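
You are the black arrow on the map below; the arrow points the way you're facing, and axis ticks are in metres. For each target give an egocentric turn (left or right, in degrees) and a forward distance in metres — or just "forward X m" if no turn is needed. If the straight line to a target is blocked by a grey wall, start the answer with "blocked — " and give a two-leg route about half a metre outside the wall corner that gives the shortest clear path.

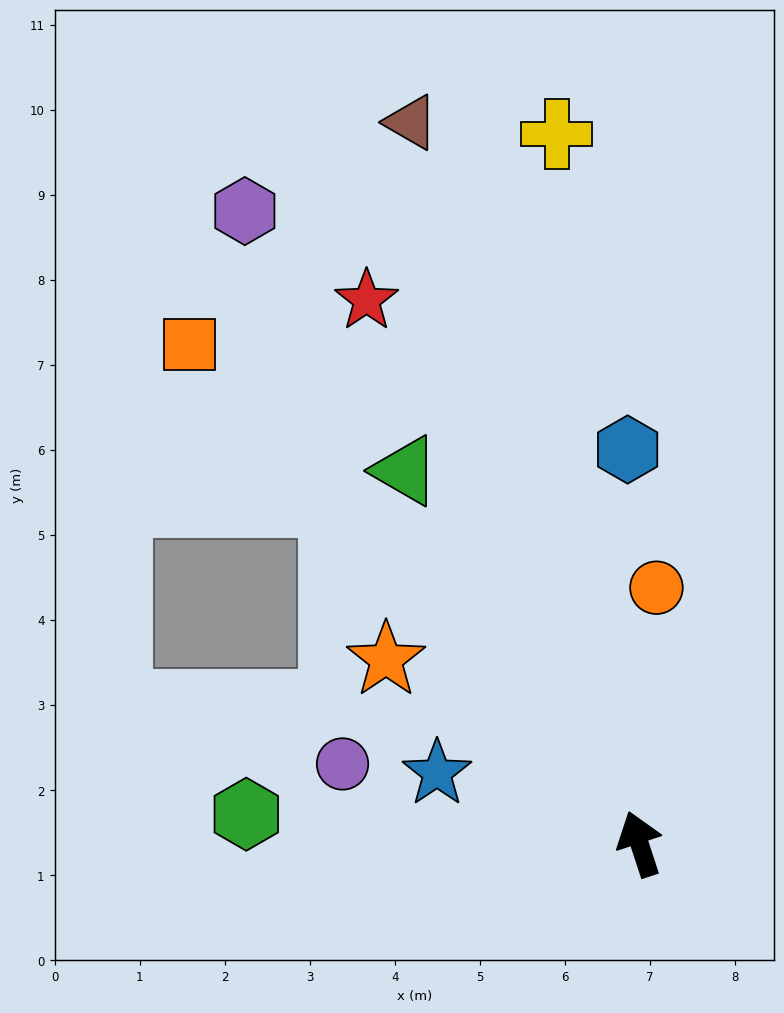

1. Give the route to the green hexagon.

turn left 68°, forward 4.6 m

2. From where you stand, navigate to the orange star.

turn left 36°, forward 3.7 m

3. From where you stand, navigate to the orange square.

turn left 24°, forward 7.9 m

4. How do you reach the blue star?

turn left 53°, forward 2.5 m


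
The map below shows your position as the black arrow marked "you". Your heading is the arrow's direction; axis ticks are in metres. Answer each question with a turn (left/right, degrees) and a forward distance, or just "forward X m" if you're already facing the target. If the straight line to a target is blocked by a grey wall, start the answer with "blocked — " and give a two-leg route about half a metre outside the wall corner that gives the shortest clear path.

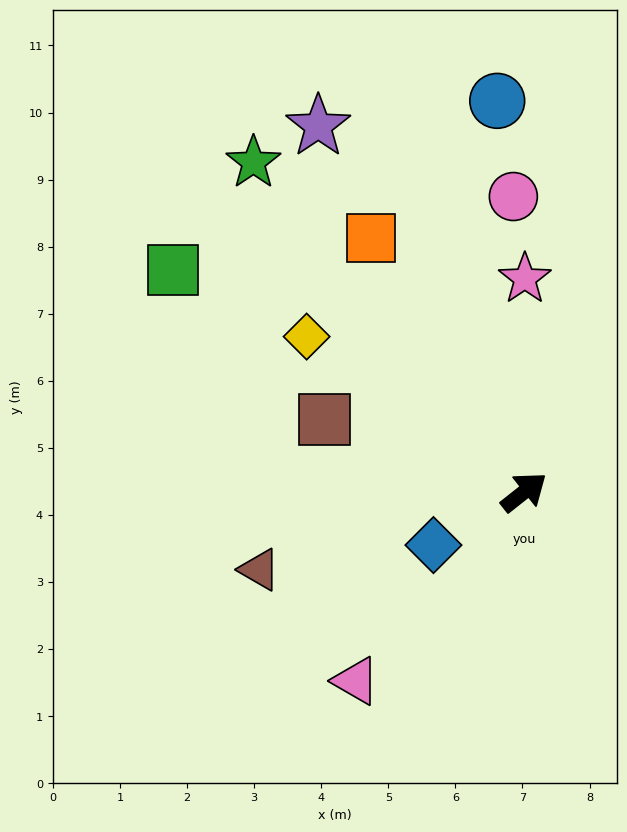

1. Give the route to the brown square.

turn left 122°, forward 3.2 m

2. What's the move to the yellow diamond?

turn left 106°, forward 4.0 m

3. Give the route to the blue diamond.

turn left 172°, forward 1.6 m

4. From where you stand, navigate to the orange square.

turn left 83°, forward 4.4 m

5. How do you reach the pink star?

turn left 51°, forward 3.2 m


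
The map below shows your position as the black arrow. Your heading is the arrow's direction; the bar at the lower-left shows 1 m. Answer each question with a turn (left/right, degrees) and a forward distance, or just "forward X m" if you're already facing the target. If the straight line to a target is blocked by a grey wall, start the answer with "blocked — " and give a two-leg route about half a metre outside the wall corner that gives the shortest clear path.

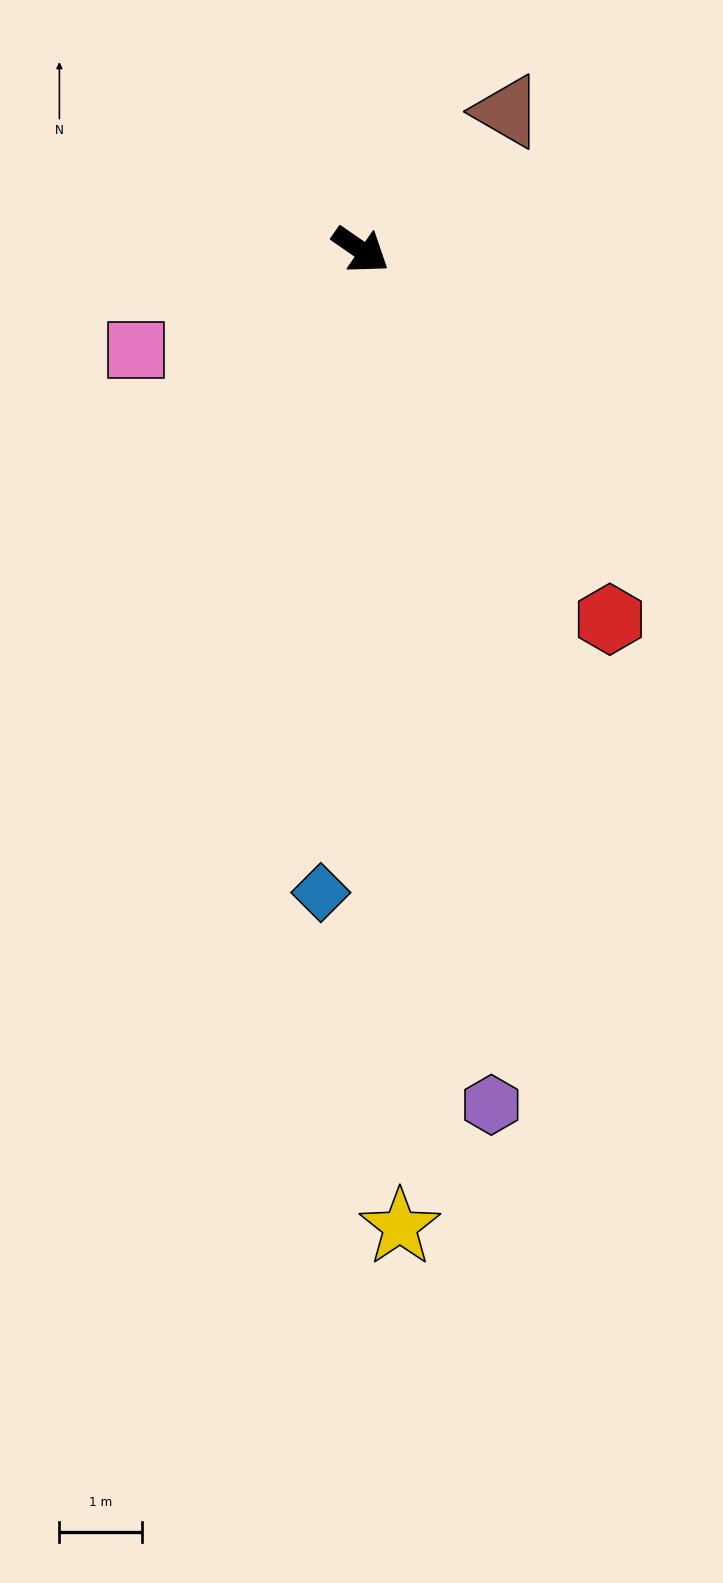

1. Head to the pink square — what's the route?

turn right 121°, forward 3.0 m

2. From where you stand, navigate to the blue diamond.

turn right 59°, forward 7.8 m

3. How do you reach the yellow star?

turn right 53°, forward 11.8 m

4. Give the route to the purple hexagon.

turn right 47°, forward 10.4 m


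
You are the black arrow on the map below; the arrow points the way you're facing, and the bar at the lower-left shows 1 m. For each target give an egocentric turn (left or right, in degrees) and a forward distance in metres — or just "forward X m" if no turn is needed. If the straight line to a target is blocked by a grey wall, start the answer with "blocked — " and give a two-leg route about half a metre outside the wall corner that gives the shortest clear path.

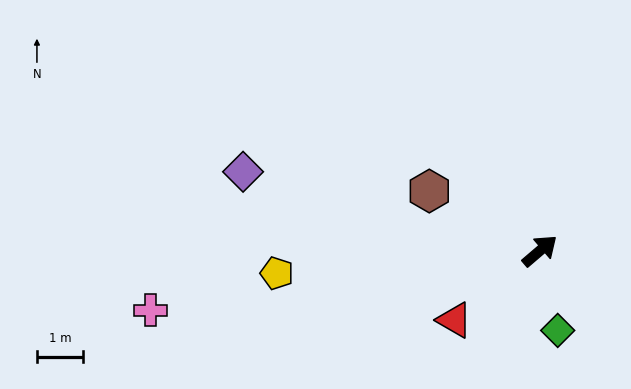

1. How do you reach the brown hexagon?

turn left 111°, forward 2.7 m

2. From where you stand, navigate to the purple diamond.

turn left 125°, forward 6.7 m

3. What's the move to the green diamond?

turn right 118°, forward 1.8 m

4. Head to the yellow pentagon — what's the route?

turn left 144°, forward 5.7 m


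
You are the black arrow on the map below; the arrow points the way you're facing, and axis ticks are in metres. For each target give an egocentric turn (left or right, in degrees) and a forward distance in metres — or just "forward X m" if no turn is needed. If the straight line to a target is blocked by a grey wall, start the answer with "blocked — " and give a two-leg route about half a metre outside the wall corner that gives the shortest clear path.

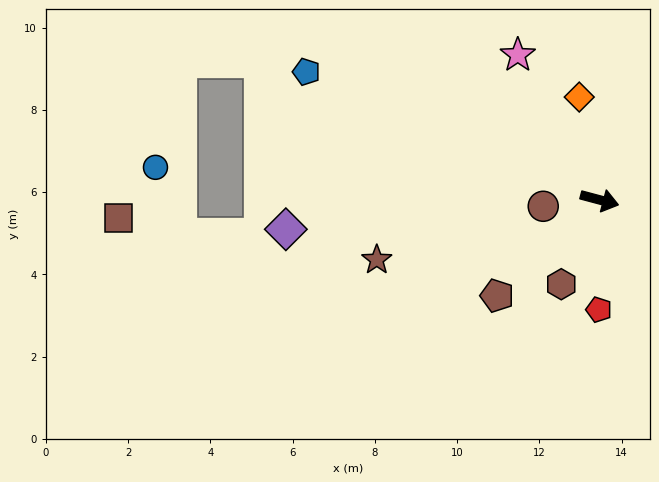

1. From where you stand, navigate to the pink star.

turn left 134°, forward 4.0 m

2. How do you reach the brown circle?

turn right 159°, forward 1.4 m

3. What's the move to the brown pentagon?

turn right 122°, forward 3.4 m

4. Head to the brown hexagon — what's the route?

turn right 100°, forward 2.3 m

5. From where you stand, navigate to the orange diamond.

turn left 116°, forward 2.5 m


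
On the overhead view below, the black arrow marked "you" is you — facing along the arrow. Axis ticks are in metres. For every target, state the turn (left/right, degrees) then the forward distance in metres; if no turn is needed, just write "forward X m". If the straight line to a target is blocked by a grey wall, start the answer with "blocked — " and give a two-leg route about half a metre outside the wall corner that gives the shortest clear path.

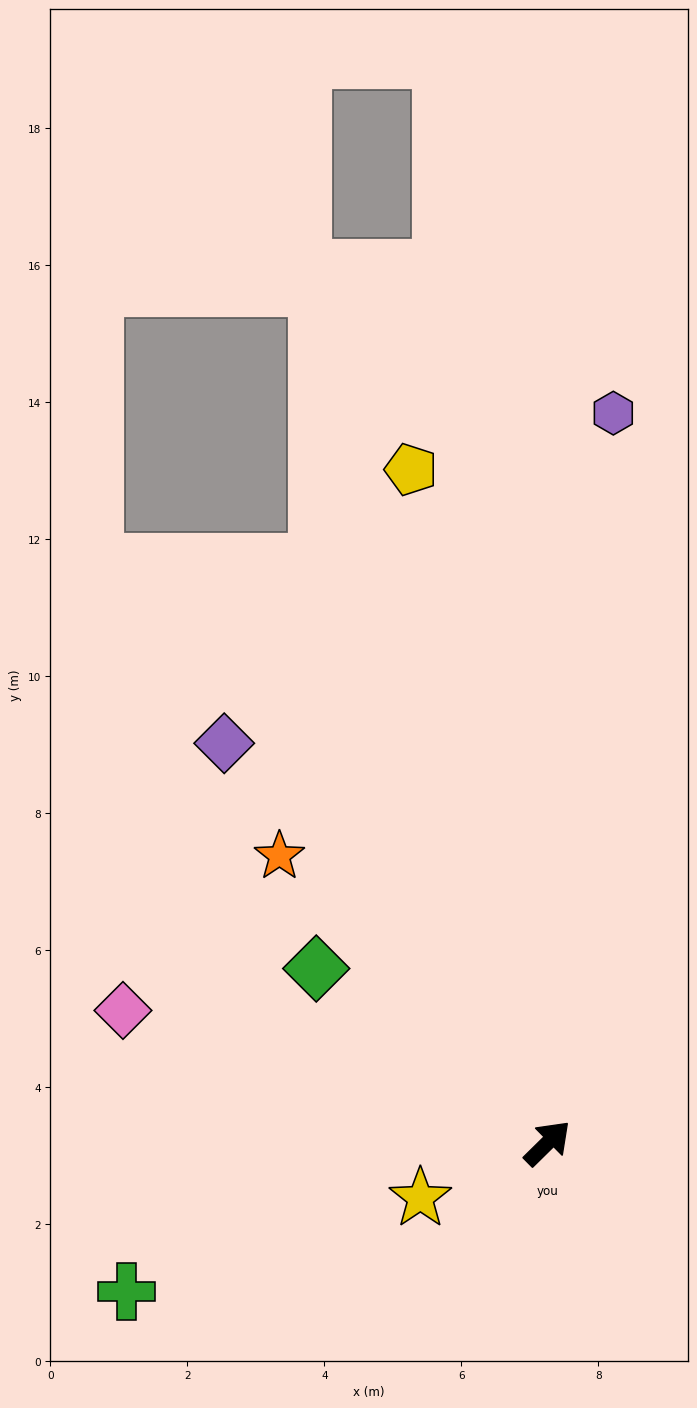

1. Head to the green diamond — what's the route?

turn left 98°, forward 4.2 m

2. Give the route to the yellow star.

turn left 159°, forward 2.0 m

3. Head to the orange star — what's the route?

turn left 88°, forward 5.7 m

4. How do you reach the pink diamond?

turn left 118°, forward 6.5 m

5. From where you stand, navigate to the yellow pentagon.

turn left 57°, forward 10.0 m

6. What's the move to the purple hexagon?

turn left 40°, forward 10.7 m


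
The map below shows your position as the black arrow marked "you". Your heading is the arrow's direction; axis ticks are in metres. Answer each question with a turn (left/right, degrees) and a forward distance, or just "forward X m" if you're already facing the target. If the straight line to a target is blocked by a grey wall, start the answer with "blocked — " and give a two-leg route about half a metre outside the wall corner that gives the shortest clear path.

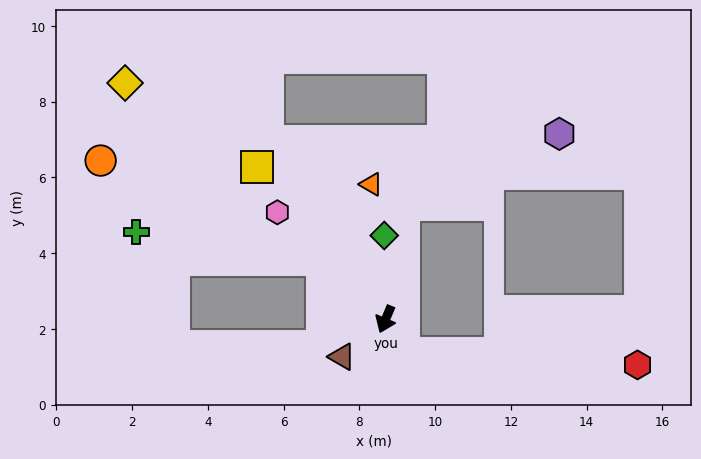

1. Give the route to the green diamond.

turn right 156°, forward 2.2 m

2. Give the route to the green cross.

blocked — turn right 110°, forward 2.3 m, then turn left 34°, forward 5.0 m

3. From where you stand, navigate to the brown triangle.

turn right 27°, forward 1.5 m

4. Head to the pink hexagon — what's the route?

turn right 112°, forward 4.0 m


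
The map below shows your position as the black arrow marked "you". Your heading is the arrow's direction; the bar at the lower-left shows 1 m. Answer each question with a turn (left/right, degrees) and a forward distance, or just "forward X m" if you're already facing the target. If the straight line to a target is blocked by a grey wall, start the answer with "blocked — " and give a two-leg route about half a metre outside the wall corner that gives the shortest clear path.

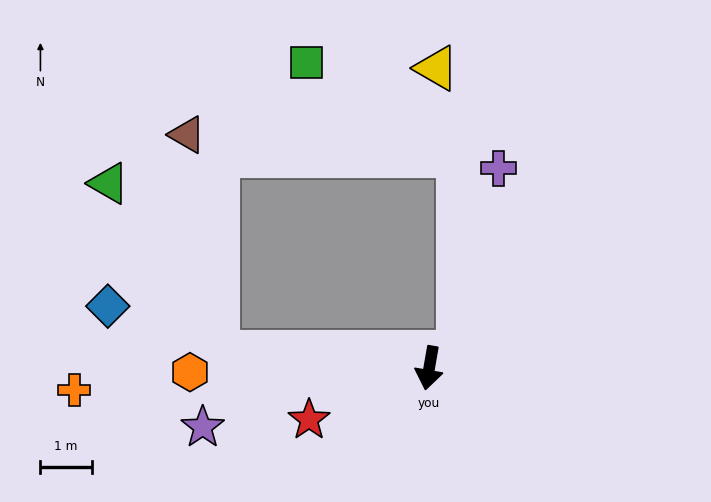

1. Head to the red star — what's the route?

turn right 57°, forward 2.6 m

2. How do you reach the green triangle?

blocked — turn right 85°, forward 4.1 m, then turn right 52°, forward 3.9 m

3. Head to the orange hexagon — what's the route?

turn right 79°, forward 4.7 m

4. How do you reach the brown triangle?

blocked — turn right 85°, forward 4.1 m, then turn right 77°, forward 4.3 m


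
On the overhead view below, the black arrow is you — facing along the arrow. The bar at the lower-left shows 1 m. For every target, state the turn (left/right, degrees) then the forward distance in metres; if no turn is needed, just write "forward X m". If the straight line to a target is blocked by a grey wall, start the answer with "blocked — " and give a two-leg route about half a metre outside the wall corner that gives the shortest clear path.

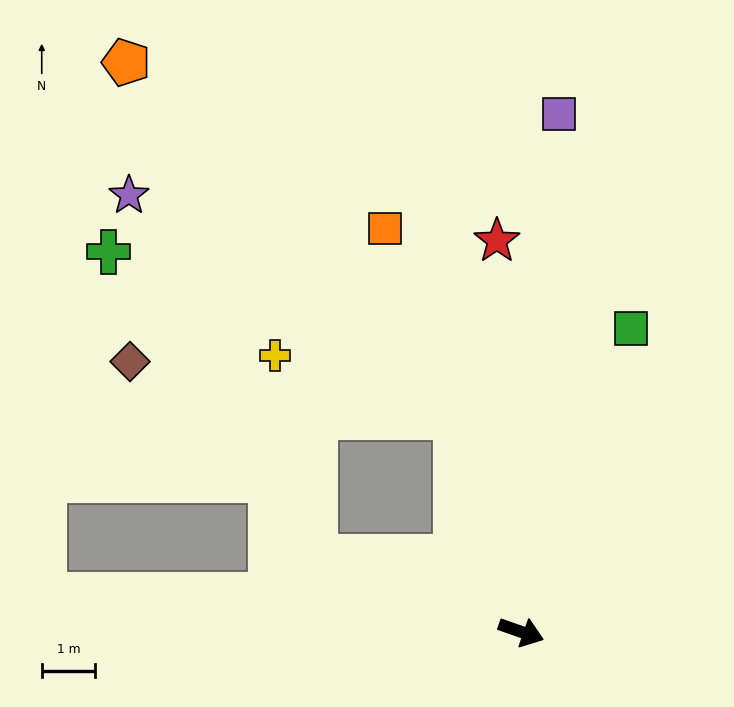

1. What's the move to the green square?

turn left 89°, forward 6.1 m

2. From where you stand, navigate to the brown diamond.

blocked — turn left 126°, forward 4.2 m, then turn left 64°, forward 6.2 m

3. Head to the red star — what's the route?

turn left 113°, forward 7.4 m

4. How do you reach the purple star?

blocked — turn left 126°, forward 4.2 m, then turn left 39°, forward 7.4 m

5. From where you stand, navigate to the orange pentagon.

blocked — turn left 126°, forward 4.2 m, then turn left 26°, forward 9.1 m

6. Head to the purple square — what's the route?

turn left 105°, forward 9.8 m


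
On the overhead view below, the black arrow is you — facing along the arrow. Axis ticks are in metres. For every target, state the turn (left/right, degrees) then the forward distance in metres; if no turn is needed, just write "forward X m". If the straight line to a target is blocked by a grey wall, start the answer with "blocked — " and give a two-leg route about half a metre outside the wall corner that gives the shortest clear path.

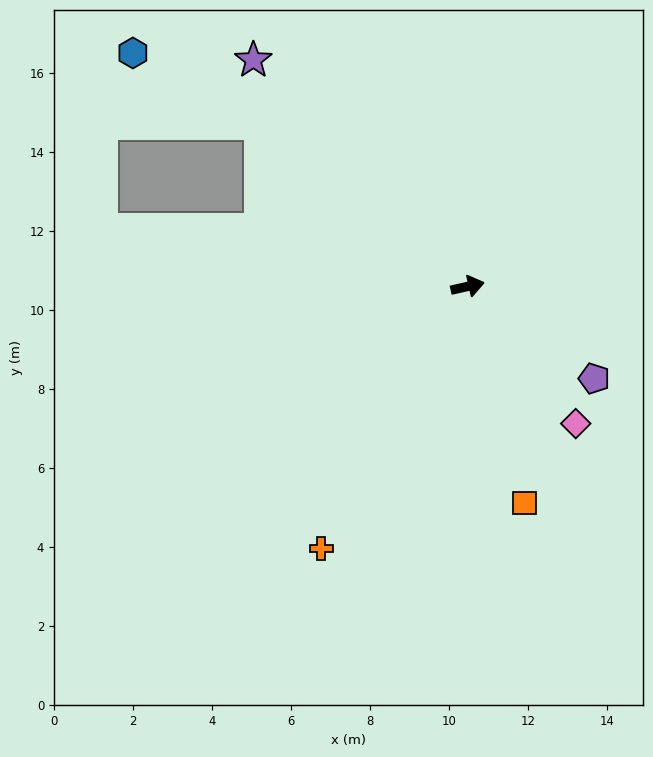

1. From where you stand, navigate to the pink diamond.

turn right 65°, forward 4.4 m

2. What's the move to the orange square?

turn right 88°, forward 5.7 m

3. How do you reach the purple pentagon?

turn right 49°, forward 4.0 m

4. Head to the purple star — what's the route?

turn left 121°, forward 7.9 m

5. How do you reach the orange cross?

turn right 132°, forward 7.6 m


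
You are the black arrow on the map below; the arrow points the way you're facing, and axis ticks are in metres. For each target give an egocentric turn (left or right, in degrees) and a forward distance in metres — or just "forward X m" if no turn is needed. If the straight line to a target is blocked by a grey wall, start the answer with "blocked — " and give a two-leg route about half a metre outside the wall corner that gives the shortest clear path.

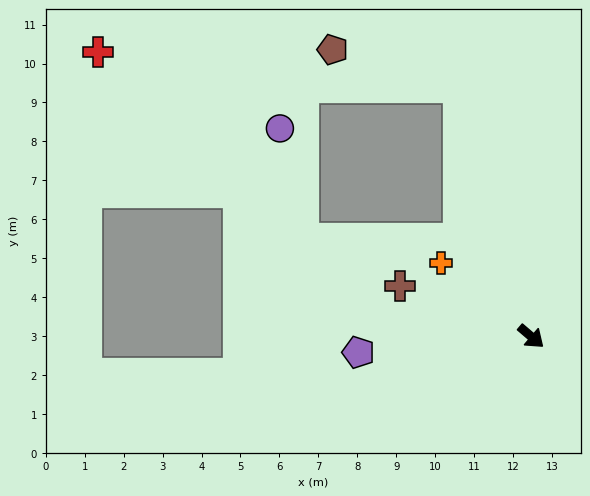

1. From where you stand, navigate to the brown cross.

turn right 161°, forward 3.6 m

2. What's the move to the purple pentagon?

turn right 134°, forward 4.5 m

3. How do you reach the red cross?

blocked — turn left 147°, forward 6.7 m, then turn left 68°, forward 9.3 m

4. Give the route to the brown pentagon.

blocked — turn left 147°, forward 6.7 m, then turn left 57°, forward 3.4 m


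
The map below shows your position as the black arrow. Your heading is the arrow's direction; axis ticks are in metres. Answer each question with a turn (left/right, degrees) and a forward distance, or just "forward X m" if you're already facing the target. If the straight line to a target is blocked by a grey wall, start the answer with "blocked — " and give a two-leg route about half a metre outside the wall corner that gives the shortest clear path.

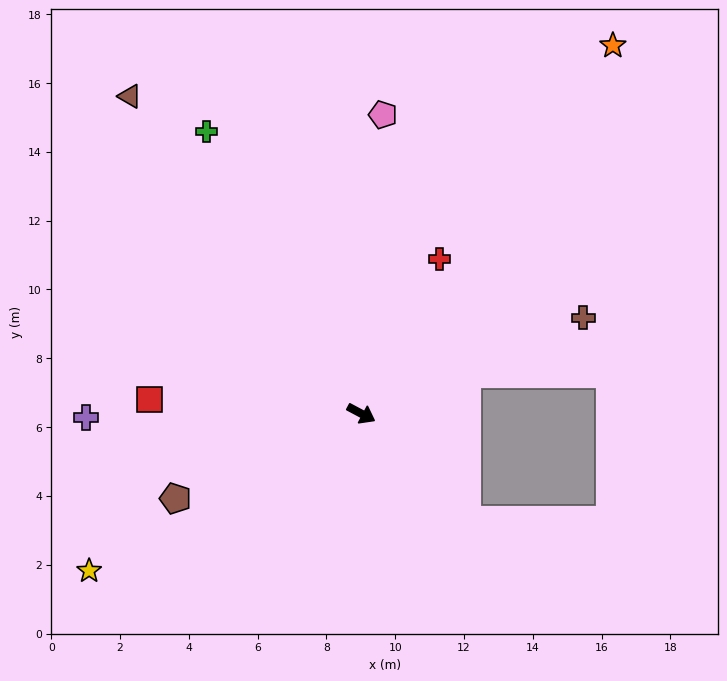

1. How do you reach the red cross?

turn left 91°, forward 5.0 m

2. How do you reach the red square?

turn right 156°, forward 6.2 m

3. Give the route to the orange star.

turn left 84°, forward 13.0 m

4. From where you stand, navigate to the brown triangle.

turn left 154°, forward 11.4 m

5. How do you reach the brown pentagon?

turn right 127°, forward 5.9 m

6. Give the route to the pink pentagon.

turn left 114°, forward 8.7 m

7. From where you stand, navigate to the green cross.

turn left 147°, forward 9.4 m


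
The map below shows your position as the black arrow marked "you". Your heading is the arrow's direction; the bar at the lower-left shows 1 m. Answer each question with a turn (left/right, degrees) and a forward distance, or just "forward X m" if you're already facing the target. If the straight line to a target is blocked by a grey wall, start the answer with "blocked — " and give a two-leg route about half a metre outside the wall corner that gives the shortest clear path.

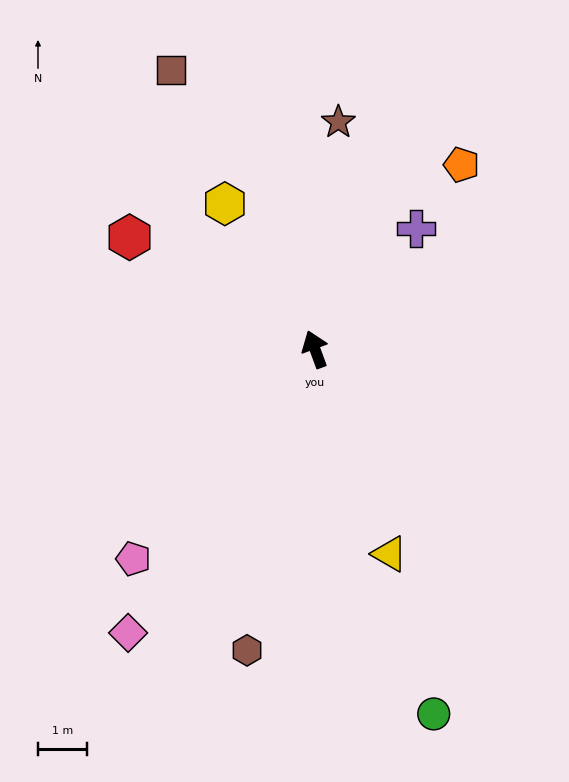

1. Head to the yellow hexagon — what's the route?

turn left 12°, forward 3.5 m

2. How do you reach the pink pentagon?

turn left 119°, forward 5.7 m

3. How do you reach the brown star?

turn right 26°, forward 4.7 m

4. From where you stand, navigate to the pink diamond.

turn left 126°, forward 7.0 m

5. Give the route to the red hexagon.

turn left 39°, forward 4.5 m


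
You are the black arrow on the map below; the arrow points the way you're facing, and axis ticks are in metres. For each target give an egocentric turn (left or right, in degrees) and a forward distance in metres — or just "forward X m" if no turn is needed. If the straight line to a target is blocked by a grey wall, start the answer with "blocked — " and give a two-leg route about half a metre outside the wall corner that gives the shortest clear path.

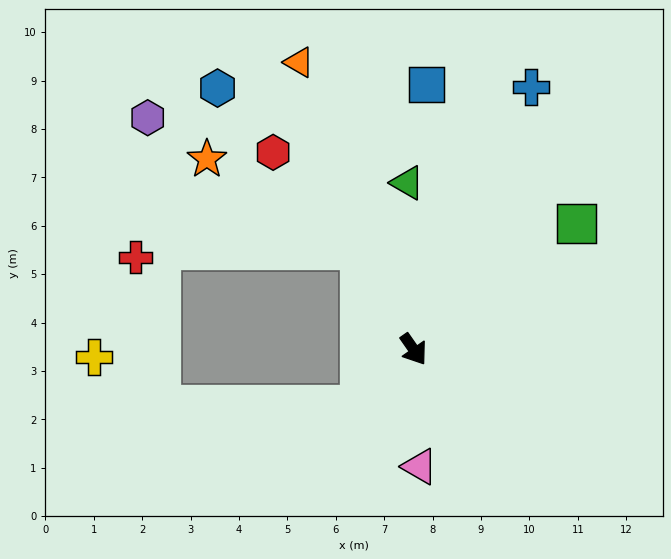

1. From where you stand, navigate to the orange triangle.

turn left 167°, forward 6.4 m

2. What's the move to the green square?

turn left 93°, forward 4.3 m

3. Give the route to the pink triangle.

turn right 32°, forward 2.4 m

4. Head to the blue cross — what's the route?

turn left 121°, forward 5.9 m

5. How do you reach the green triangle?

turn left 147°, forward 3.4 m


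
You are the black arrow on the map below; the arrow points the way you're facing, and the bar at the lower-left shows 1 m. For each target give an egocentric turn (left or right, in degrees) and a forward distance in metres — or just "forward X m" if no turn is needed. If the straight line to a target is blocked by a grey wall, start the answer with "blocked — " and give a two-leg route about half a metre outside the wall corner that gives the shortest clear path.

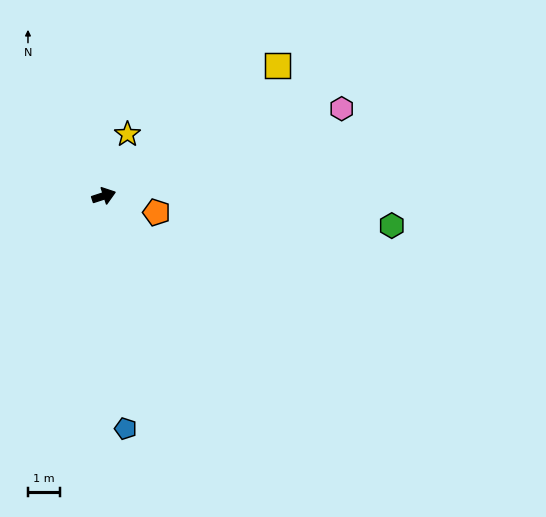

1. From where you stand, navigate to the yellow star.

turn left 51°, forward 2.1 m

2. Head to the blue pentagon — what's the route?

turn right 103°, forward 7.4 m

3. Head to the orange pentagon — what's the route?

turn right 35°, forward 1.7 m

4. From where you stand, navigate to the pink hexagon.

turn left 2°, forward 8.0 m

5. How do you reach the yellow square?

turn left 19°, forward 6.9 m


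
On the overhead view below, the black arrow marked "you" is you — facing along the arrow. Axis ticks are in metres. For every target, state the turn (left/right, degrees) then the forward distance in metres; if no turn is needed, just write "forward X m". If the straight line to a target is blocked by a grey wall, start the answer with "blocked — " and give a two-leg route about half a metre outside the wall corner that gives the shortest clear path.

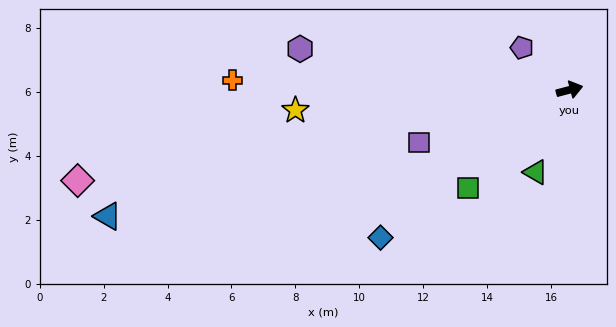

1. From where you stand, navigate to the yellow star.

turn left 169°, forward 8.6 m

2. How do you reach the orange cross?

turn left 164°, forward 10.6 m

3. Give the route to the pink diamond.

turn left 176°, forward 15.7 m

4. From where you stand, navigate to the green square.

turn right 151°, forward 4.4 m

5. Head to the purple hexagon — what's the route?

turn left 156°, forward 8.5 m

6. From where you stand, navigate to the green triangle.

turn right 127°, forward 2.8 m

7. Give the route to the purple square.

turn right 176°, forward 5.0 m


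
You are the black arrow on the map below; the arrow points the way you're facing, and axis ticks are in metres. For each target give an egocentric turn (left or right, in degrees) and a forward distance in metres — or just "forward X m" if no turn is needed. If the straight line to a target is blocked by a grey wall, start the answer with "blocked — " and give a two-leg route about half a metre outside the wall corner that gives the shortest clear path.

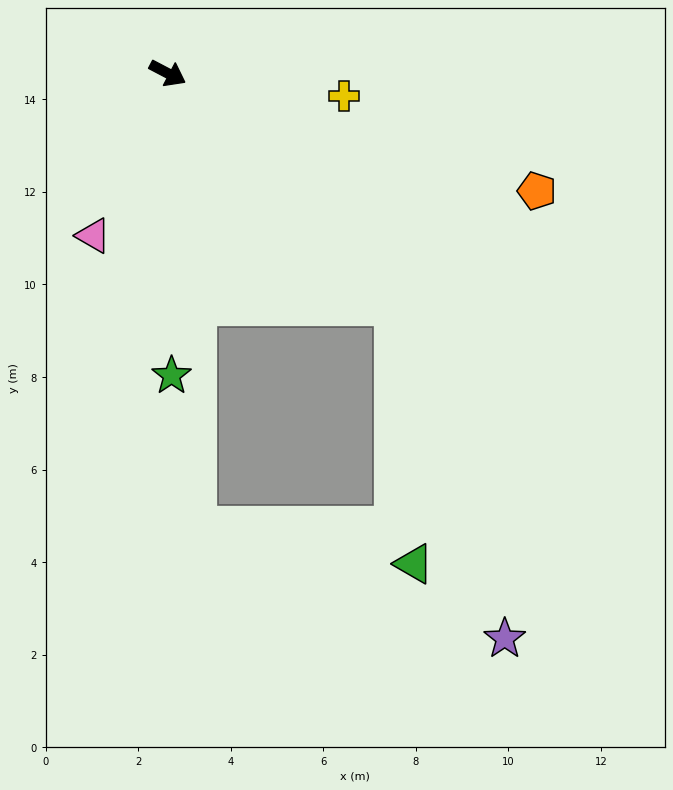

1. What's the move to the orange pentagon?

turn left 10°, forward 8.4 m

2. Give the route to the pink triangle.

turn right 87°, forward 3.9 m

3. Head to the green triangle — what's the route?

blocked — turn right 18°, forward 7.0 m, then turn right 40°, forward 5.6 m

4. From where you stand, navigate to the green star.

turn right 62°, forward 6.5 m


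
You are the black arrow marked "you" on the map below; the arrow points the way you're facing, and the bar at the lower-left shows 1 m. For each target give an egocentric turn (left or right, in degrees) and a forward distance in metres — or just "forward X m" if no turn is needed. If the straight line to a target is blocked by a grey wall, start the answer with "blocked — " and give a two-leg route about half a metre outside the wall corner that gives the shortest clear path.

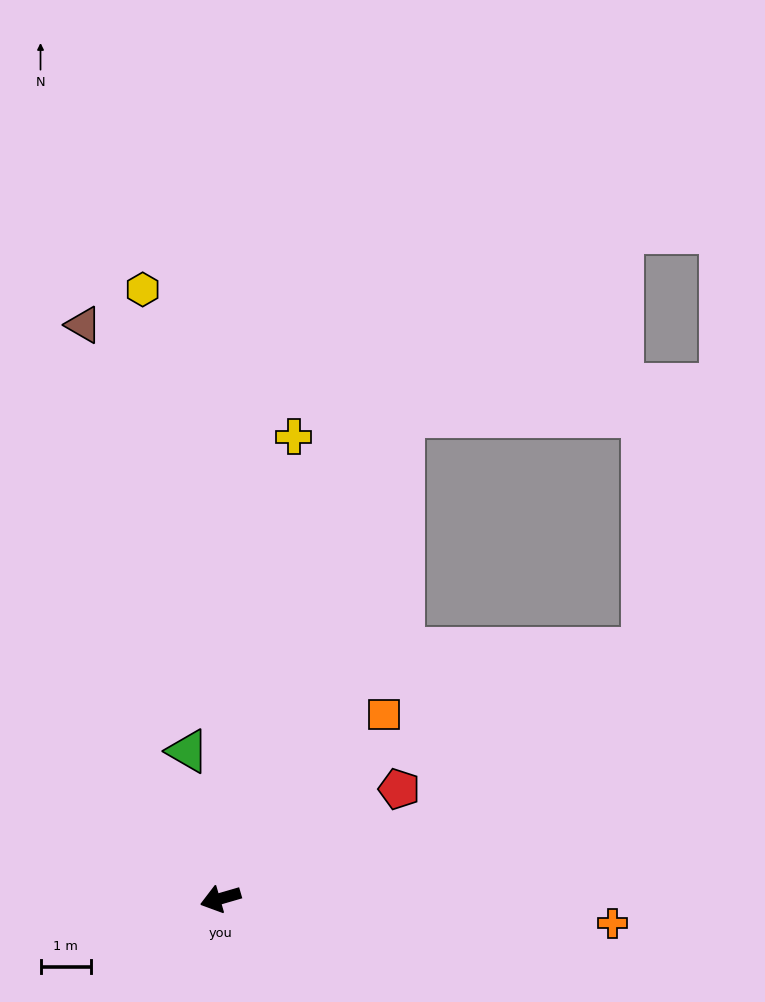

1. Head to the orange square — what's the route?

turn right 148°, forward 4.9 m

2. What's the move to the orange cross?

turn left 160°, forward 7.8 m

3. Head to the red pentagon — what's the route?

turn right 165°, forward 4.2 m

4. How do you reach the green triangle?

turn right 94°, forward 3.0 m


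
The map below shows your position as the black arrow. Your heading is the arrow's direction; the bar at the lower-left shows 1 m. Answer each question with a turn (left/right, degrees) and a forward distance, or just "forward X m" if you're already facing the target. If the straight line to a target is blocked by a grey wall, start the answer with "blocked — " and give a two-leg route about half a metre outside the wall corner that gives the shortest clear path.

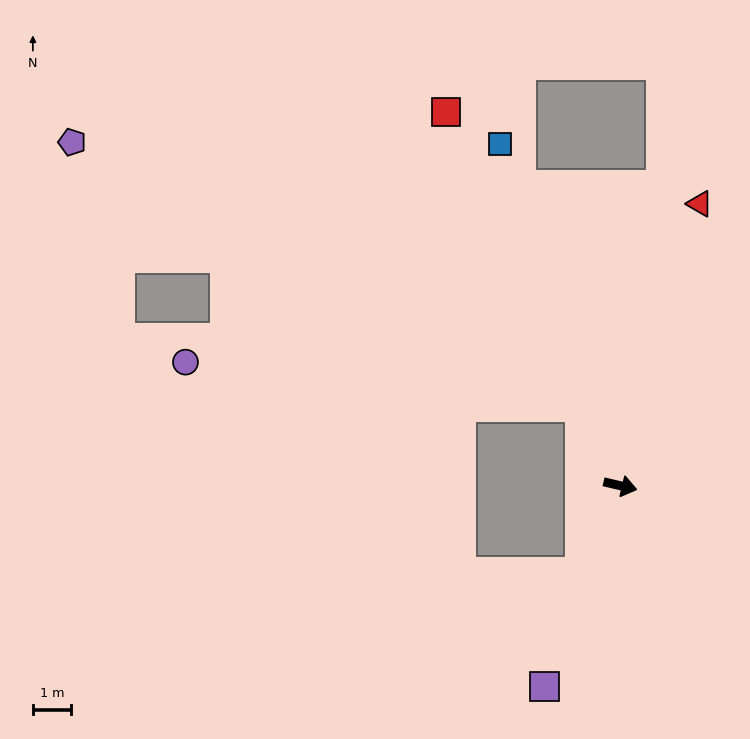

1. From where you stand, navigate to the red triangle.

turn left 87°, forward 7.8 m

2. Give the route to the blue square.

turn left 123°, forward 9.6 m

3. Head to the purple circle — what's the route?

blocked — turn left 129°, forward 2.4 m, then turn left 58°, forward 10.5 m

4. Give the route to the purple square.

turn right 97°, forward 5.7 m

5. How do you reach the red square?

turn left 128°, forward 10.9 m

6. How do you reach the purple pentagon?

blocked — turn left 129°, forward 2.4 m, then turn left 37°, forward 15.2 m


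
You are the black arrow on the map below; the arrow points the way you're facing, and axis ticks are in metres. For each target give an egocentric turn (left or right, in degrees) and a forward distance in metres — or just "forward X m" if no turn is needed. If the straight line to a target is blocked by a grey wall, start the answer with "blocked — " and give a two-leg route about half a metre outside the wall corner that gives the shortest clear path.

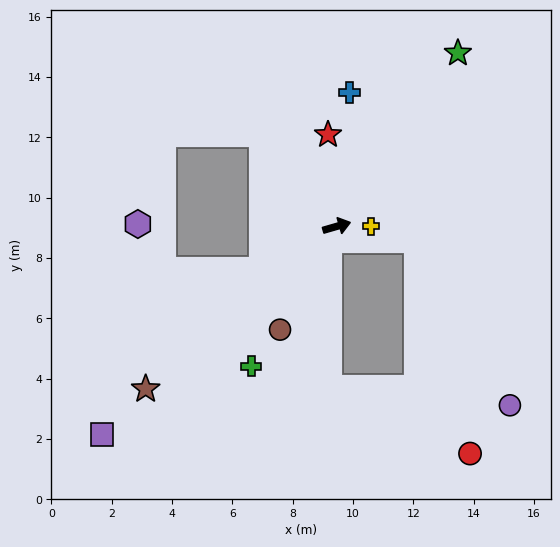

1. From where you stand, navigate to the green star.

turn left 39°, forward 7.0 m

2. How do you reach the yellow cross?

turn right 16°, forward 1.1 m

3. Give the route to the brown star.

turn right 156°, forward 8.3 m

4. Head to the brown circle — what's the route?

turn right 135°, forward 3.9 m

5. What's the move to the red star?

turn left 79°, forward 3.1 m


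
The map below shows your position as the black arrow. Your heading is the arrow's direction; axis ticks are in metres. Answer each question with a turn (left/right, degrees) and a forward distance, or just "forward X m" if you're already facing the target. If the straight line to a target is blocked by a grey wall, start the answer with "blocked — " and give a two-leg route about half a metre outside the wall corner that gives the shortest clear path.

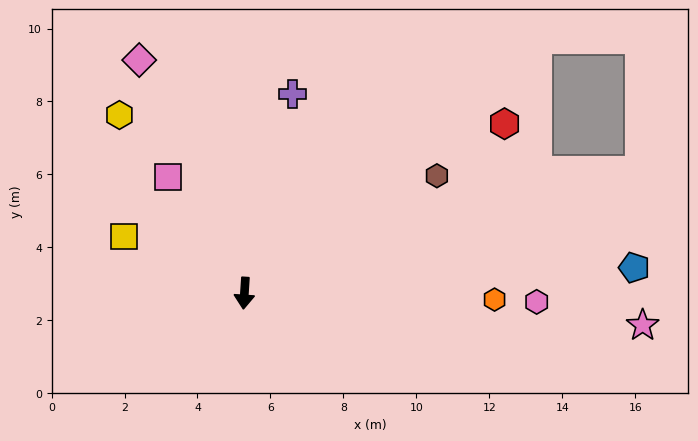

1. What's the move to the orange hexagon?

turn left 92°, forward 6.9 m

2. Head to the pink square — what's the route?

turn right 143°, forward 3.8 m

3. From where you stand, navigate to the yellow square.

turn right 111°, forward 3.7 m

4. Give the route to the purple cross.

turn left 170°, forward 5.6 m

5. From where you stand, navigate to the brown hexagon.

turn left 125°, forward 6.2 m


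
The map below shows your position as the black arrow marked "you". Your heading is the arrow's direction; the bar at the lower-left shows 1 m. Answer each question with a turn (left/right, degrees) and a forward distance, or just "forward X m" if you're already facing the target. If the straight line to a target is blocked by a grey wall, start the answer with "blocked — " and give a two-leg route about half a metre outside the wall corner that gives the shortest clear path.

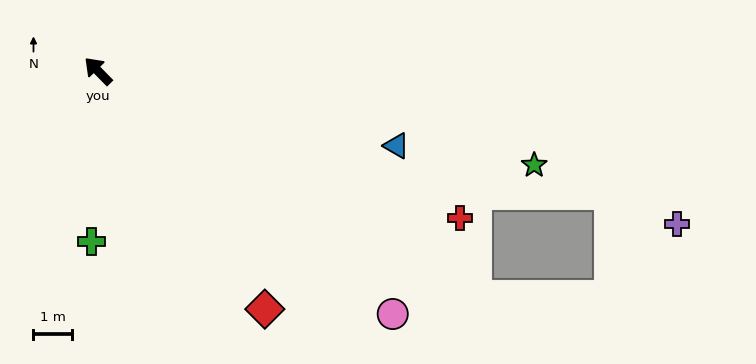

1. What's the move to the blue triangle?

turn right 149°, forward 8.1 m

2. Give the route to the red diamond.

turn left 171°, forward 7.6 m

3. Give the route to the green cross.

turn left 133°, forward 4.5 m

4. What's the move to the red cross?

turn right 157°, forward 10.3 m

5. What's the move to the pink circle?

turn right 174°, forward 10.0 m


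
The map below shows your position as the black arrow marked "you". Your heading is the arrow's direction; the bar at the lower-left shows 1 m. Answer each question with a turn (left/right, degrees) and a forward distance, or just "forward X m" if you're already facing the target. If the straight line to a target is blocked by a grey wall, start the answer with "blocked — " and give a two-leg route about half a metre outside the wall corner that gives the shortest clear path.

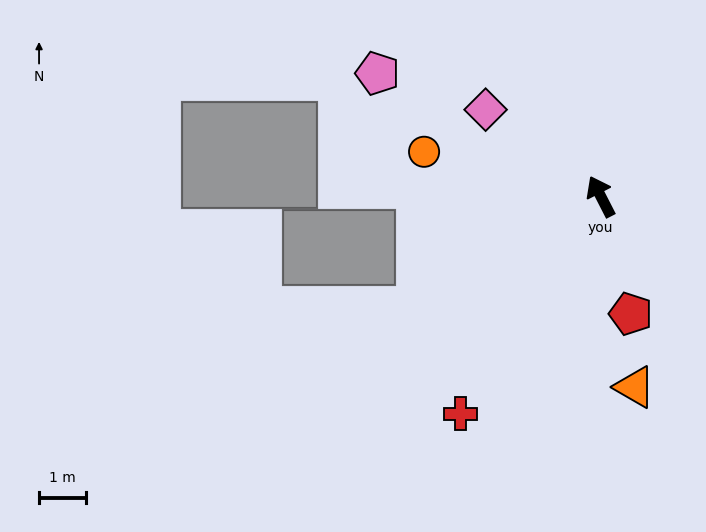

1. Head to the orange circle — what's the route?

turn left 49°, forward 3.9 m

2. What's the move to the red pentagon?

turn left 167°, forward 2.6 m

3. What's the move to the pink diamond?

turn left 26°, forward 3.1 m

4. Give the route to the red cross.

turn left 120°, forward 5.5 m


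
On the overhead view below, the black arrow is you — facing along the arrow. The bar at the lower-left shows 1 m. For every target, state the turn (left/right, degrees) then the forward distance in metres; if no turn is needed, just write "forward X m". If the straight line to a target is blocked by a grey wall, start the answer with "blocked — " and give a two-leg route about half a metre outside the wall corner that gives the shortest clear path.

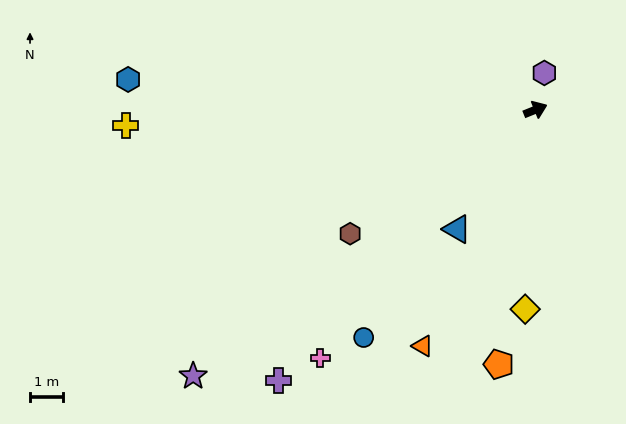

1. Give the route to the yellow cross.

turn left 160°, forward 12.5 m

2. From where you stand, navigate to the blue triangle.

turn right 145°, forward 4.4 m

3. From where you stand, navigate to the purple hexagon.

turn left 54°, forward 1.2 m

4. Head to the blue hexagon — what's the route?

turn left 154°, forward 12.5 m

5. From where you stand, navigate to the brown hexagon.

turn right 168°, forward 6.8 m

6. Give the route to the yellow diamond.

turn right 115°, forward 6.1 m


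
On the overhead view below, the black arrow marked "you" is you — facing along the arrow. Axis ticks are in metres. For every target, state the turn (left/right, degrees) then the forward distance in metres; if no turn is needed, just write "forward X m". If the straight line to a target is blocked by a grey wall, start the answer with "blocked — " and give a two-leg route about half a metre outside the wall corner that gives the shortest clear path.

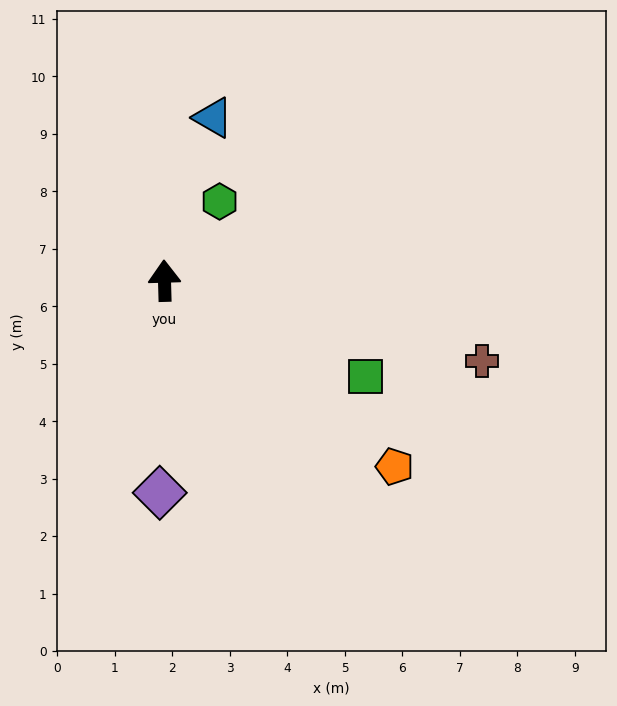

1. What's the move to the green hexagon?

turn right 36°, forward 1.7 m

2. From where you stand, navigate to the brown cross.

turn right 106°, forward 5.7 m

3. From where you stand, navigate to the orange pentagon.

turn right 131°, forward 5.1 m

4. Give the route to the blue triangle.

turn right 18°, forward 3.0 m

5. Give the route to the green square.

turn right 117°, forward 3.9 m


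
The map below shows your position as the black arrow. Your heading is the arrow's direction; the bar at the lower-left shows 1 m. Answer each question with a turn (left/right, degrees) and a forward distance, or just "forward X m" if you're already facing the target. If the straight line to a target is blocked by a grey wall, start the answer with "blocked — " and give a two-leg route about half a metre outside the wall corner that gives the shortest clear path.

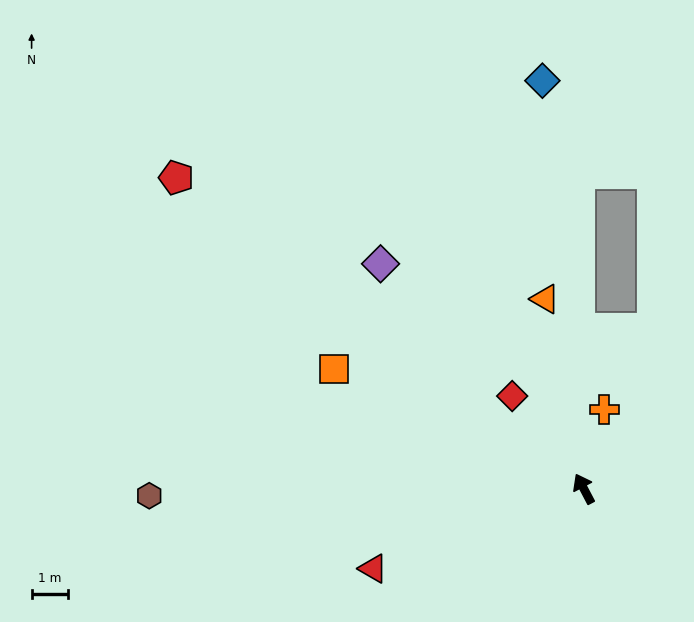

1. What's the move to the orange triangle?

turn right 16°, forward 5.3 m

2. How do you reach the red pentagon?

turn left 25°, forward 14.1 m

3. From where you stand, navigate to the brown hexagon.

turn left 63°, forward 11.9 m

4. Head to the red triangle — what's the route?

turn left 83°, forward 6.2 m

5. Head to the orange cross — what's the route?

turn right 42°, forward 2.2 m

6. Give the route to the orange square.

turn left 37°, forward 7.6 m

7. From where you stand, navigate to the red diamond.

turn left 10°, forward 3.2 m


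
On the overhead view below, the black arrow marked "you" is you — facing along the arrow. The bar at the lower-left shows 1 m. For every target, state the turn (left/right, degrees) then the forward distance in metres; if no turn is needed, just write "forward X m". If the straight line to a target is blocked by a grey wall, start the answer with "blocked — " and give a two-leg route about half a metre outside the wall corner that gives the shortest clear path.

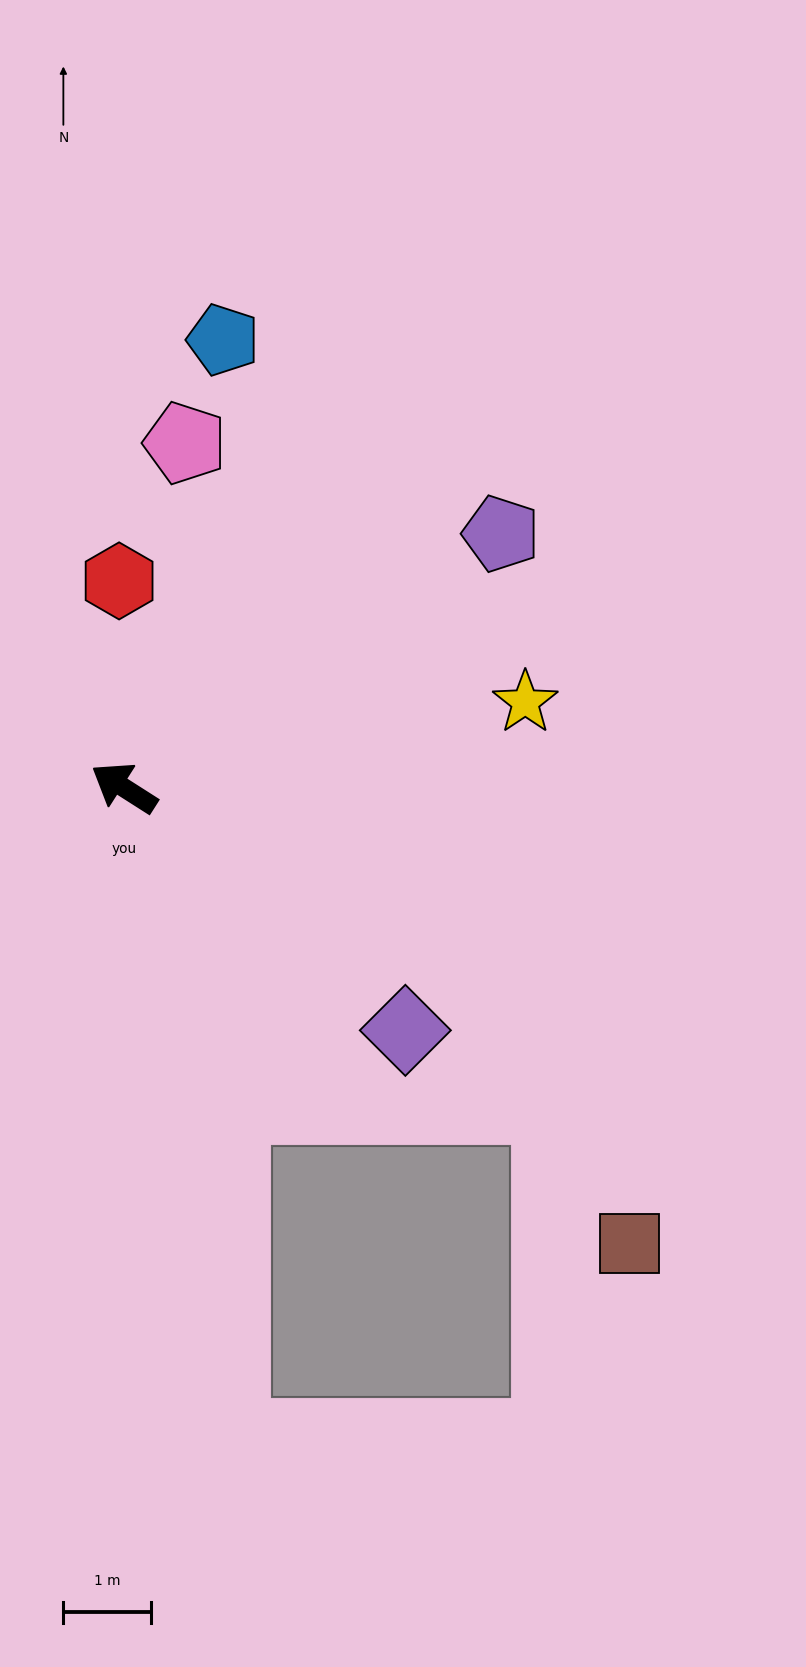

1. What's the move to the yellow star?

turn right 135°, forward 4.7 m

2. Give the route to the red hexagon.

turn right 56°, forward 2.4 m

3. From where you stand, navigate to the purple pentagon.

turn right 114°, forward 5.2 m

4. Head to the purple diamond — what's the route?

turn left 172°, forward 4.3 m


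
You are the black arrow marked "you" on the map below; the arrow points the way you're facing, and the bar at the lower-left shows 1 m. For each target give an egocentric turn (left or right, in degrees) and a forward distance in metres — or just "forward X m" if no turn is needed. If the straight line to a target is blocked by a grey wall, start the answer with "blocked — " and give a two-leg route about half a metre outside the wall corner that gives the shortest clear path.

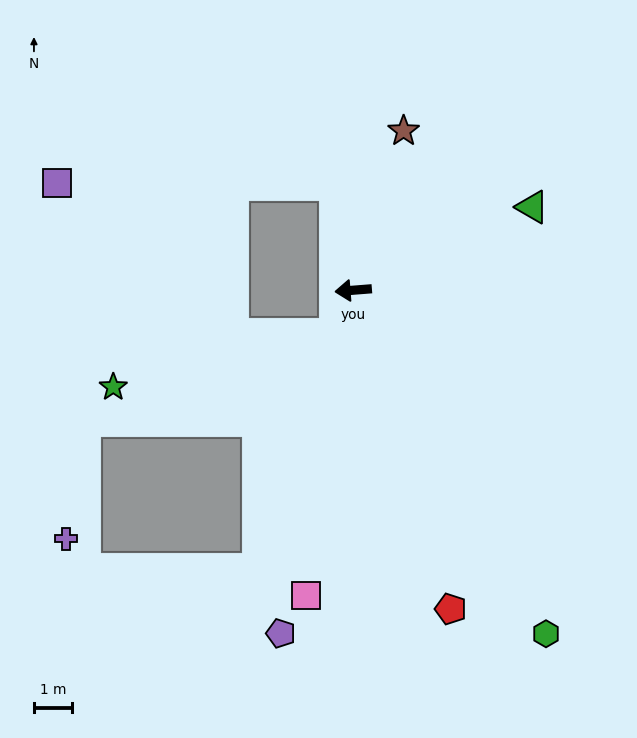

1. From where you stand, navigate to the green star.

blocked — turn left 63°, forward 1.2 m, then turn right 54°, forward 5.9 m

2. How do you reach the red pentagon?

turn left 103°, forward 8.7 m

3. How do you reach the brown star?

turn right 112°, forward 4.4 m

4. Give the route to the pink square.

turn left 77°, forward 8.1 m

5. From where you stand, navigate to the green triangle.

turn right 160°, forward 5.1 m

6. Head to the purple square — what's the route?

blocked — turn right 85°, forward 2.8 m, then turn left 80°, forward 7.3 m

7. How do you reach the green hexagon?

turn left 115°, forward 10.3 m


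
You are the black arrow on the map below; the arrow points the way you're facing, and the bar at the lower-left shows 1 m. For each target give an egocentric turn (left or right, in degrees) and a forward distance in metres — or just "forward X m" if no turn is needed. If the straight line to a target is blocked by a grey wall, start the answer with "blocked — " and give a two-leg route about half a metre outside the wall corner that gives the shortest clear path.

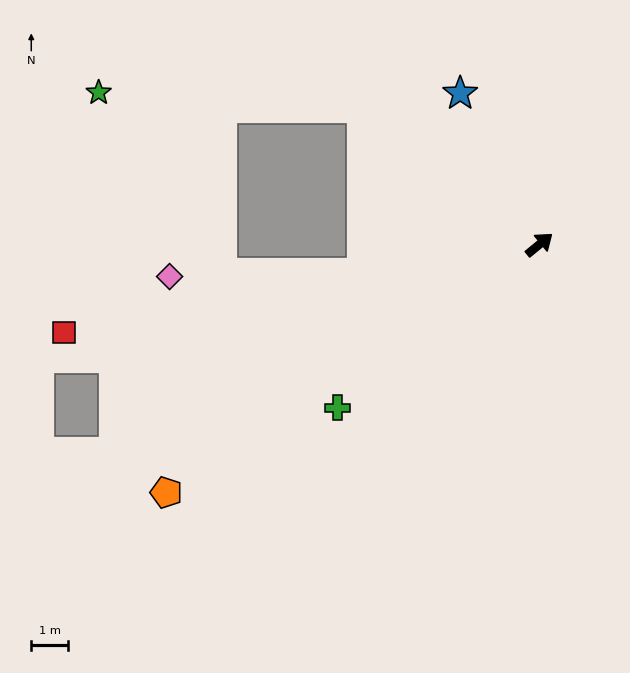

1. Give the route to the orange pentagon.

turn left 174°, forward 12.2 m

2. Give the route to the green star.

blocked — turn left 103°, forward 6.1 m, then turn left 34°, forward 7.2 m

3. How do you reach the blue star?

turn left 78°, forward 4.6 m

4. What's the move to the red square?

turn left 151°, forward 13.1 m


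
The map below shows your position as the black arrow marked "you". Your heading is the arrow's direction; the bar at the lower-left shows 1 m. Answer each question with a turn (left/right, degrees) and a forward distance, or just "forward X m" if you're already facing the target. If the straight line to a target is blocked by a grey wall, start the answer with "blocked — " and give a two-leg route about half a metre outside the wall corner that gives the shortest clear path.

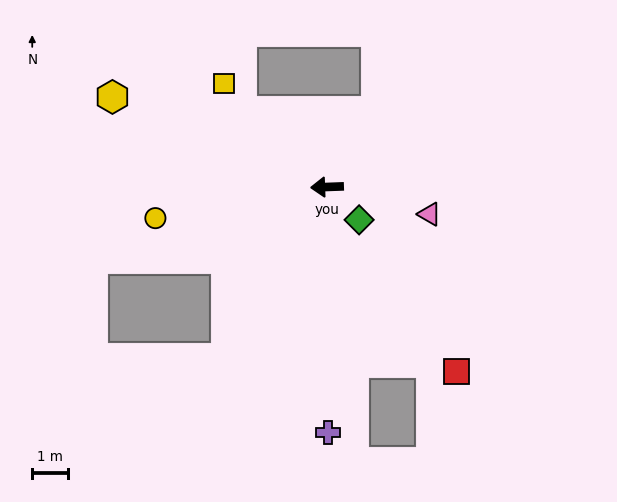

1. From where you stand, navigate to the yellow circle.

turn left 8°, forward 4.9 m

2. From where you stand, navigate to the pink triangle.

turn left 163°, forward 3.0 m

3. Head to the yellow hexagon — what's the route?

turn right 25°, forward 6.5 m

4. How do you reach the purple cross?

turn left 88°, forward 6.9 m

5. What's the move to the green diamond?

turn left 132°, forward 1.3 m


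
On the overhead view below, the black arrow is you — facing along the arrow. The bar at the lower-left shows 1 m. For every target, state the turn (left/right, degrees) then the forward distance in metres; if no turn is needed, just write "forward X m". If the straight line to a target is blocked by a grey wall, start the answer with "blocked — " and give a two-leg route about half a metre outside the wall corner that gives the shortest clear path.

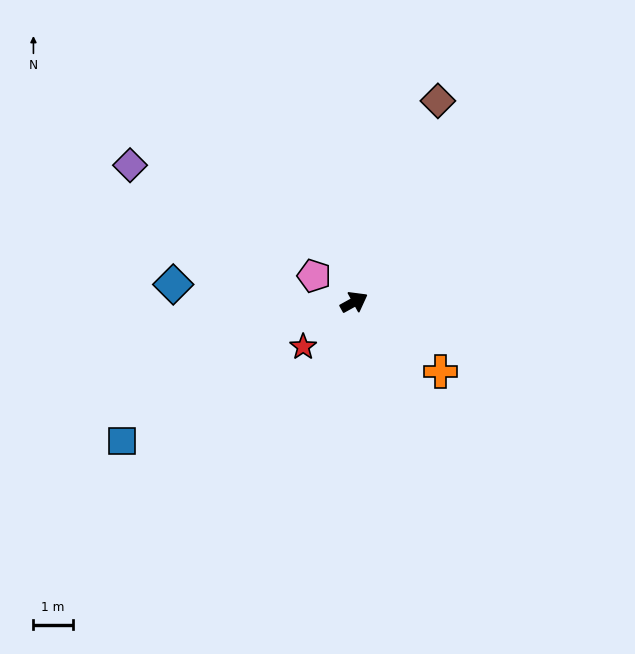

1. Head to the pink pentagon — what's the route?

turn left 118°, forward 1.2 m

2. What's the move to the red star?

turn right 168°, forward 1.7 m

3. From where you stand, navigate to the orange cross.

turn right 68°, forward 2.8 m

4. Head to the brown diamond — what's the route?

turn left 38°, forward 5.5 m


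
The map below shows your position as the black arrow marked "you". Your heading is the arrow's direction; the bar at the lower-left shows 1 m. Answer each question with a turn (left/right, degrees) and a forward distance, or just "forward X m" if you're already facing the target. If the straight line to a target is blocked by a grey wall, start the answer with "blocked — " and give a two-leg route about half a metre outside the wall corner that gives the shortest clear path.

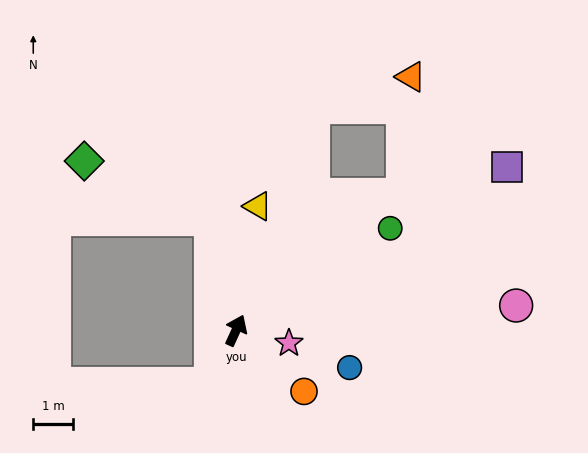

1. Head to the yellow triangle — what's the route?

turn left 15°, forward 3.2 m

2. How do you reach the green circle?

turn right 32°, forward 4.6 m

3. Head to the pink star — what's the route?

turn right 79°, forward 1.4 m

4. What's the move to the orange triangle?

blocked — turn right 26°, forward 5.4 m, then turn left 46°, forward 3.0 m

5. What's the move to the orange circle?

turn right 107°, forward 2.3 m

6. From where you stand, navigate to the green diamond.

blocked — turn left 37°, forward 2.9 m, then turn left 53°, forward 3.5 m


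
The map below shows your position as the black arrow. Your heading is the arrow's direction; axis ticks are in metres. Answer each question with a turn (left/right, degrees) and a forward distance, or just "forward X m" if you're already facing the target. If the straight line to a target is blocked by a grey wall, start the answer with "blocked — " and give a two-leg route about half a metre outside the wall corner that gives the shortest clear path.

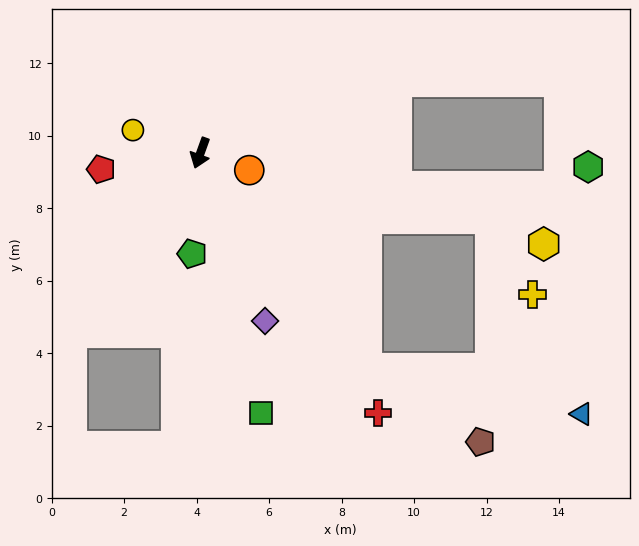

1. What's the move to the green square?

turn left 33°, forward 7.4 m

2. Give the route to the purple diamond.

turn left 41°, forward 5.0 m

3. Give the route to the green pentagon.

turn left 15°, forward 2.8 m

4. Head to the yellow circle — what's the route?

turn right 89°, forward 2.0 m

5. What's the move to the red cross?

turn left 54°, forward 8.7 m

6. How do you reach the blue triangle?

blocked — turn left 58°, forward 7.5 m, then turn left 40°, forward 6.1 m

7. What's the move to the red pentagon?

turn right 61°, forward 2.8 m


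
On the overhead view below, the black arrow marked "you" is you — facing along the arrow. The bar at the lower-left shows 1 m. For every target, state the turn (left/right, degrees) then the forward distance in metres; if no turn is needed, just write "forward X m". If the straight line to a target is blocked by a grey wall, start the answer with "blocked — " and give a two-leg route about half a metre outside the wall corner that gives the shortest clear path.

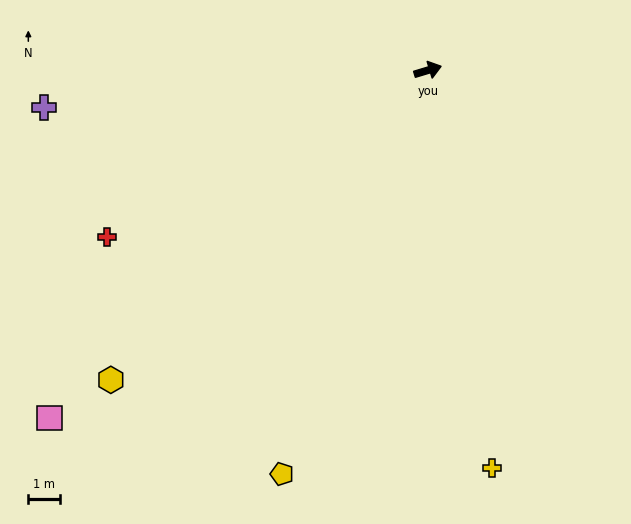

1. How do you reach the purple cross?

turn left 169°, forward 12.1 m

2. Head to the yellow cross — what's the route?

turn right 98°, forward 12.7 m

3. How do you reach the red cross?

turn right 169°, forward 11.4 m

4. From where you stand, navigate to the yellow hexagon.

turn right 152°, forward 13.9 m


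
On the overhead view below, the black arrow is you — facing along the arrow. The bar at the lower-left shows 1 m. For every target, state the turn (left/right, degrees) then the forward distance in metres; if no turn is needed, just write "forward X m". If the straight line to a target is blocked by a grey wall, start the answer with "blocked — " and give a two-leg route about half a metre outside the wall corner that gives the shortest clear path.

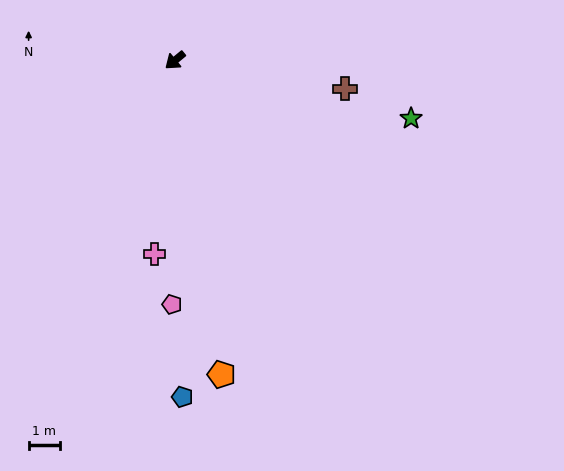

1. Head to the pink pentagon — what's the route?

turn left 50°, forward 7.9 m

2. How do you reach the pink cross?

turn left 44°, forward 6.3 m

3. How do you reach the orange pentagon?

turn left 59°, forward 10.3 m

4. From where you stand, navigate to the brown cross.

turn left 131°, forward 5.6 m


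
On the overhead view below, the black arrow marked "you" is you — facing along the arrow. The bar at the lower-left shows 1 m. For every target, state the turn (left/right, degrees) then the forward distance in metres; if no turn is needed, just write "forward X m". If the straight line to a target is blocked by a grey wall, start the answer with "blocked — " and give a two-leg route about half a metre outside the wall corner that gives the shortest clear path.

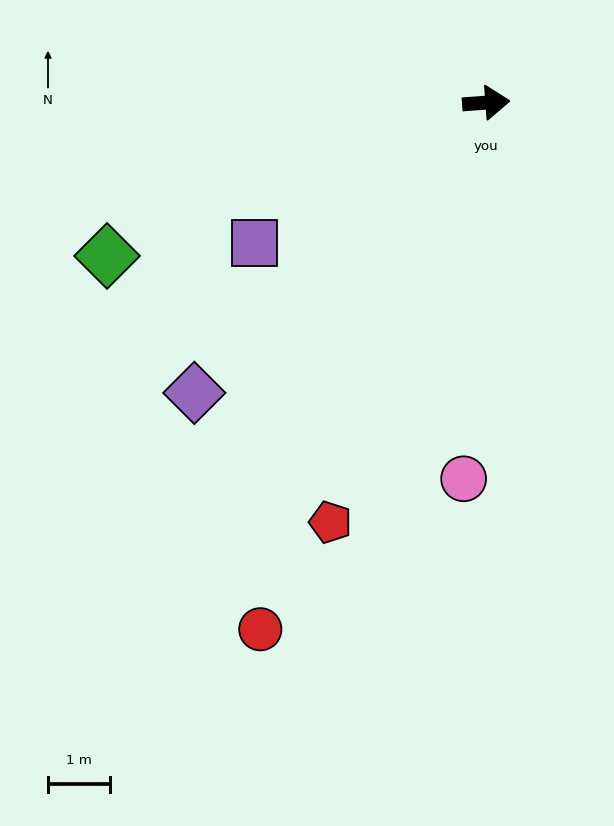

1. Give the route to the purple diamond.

turn right 139°, forward 6.6 m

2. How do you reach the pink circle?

turn right 98°, forward 6.1 m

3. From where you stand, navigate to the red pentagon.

turn right 115°, forward 7.2 m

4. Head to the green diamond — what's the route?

turn right 162°, forward 6.6 m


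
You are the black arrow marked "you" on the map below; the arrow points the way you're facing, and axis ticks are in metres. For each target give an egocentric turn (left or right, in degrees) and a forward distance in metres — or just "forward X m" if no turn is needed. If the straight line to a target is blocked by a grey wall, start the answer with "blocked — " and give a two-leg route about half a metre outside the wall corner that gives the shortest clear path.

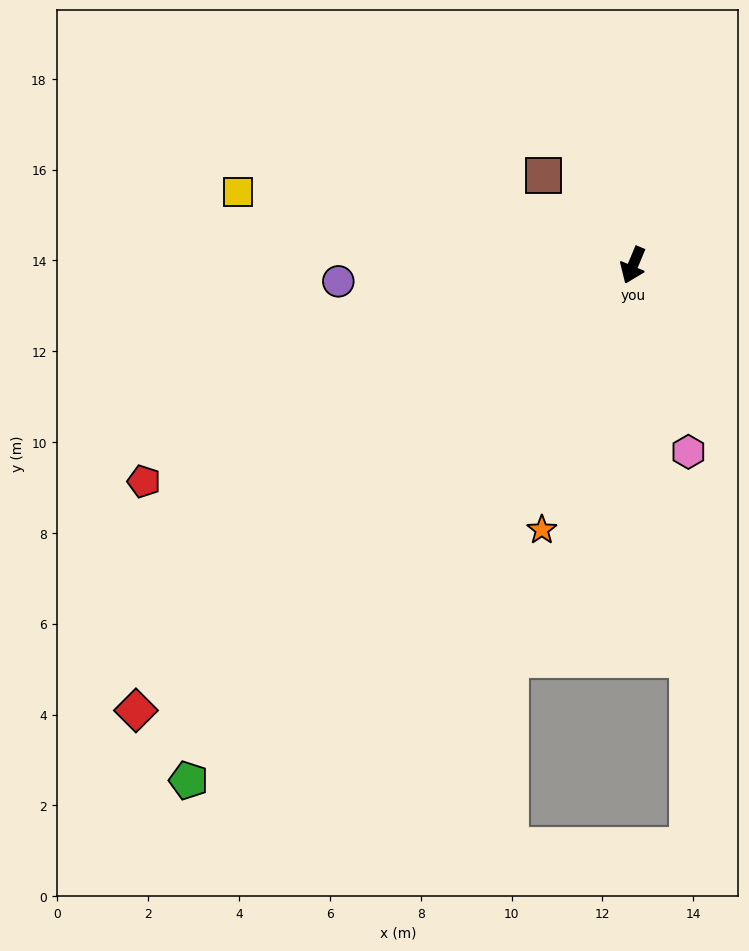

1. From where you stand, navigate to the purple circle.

turn right 64°, forward 6.5 m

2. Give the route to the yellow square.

turn right 78°, forward 8.8 m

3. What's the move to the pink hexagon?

turn left 39°, forward 4.3 m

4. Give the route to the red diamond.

turn right 26°, forward 14.7 m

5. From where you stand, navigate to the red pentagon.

turn right 44°, forward 11.8 m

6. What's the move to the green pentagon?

turn right 18°, forward 15.0 m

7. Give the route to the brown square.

turn right 112°, forward 2.8 m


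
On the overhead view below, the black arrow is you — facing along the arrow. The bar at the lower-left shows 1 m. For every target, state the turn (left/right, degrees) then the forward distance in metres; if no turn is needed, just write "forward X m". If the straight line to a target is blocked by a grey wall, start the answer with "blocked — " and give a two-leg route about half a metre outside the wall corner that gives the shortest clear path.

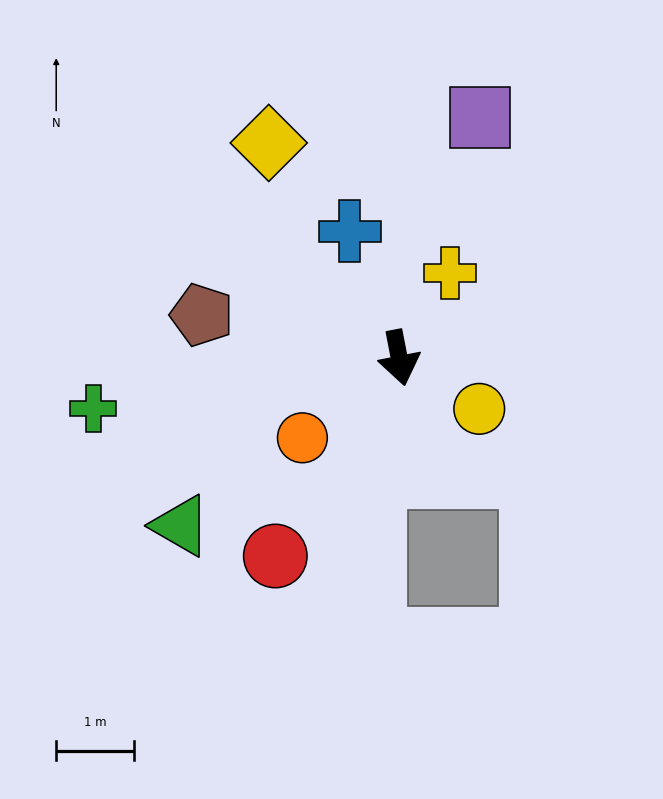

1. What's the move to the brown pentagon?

turn right 113°, forward 2.6 m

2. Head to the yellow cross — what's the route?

turn left 138°, forward 1.3 m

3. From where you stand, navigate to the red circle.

turn right 43°, forward 3.0 m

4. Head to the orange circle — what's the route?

turn right 61°, forward 1.6 m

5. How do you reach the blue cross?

turn right 170°, forward 1.7 m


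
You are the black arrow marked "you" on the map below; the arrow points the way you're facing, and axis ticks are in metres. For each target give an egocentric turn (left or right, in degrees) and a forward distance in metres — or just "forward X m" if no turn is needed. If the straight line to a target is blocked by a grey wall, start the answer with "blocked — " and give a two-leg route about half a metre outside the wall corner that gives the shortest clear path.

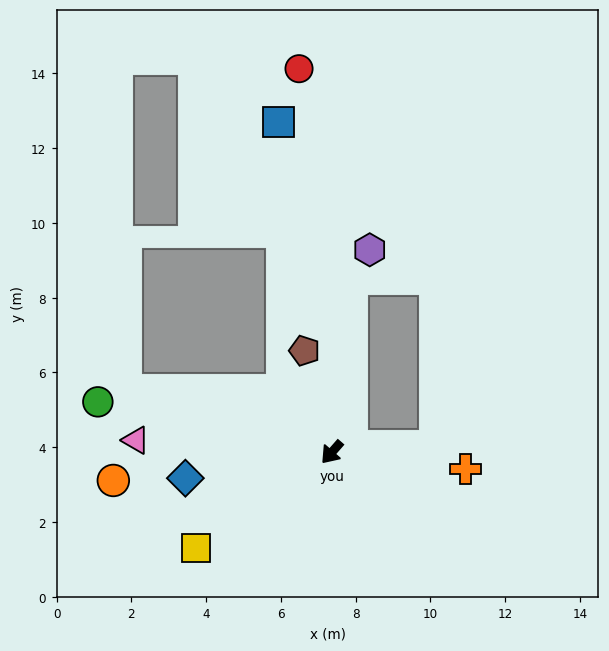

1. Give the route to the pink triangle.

turn right 52°, forward 5.3 m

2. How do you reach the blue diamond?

turn right 39°, forward 4.0 m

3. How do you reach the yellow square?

turn right 14°, forward 4.5 m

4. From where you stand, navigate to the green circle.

turn right 61°, forward 6.4 m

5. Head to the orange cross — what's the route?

turn left 124°, forward 3.6 m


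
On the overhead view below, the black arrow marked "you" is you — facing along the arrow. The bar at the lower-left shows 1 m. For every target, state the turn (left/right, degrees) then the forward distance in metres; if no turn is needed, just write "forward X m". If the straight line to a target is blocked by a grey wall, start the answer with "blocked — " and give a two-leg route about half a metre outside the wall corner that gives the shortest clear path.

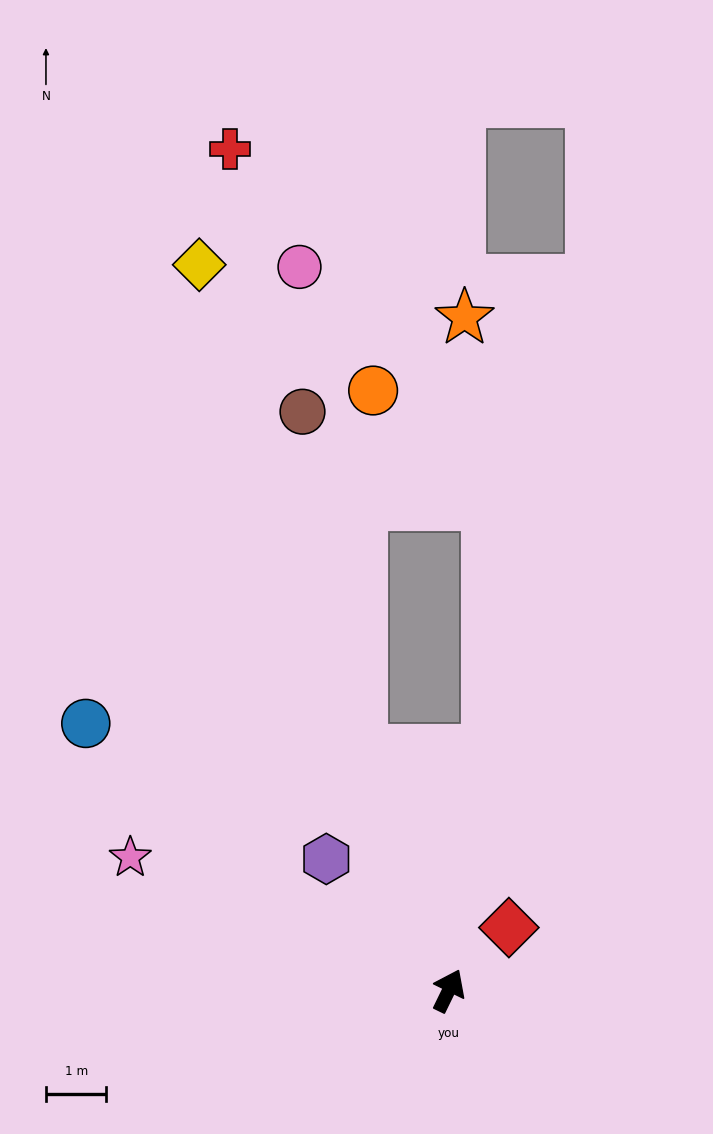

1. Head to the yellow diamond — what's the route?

turn left 45°, forward 12.7 m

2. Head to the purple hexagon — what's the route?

turn left 69°, forward 3.0 m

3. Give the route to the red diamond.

turn right 18°, forward 1.4 m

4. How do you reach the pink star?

turn left 93°, forward 5.7 m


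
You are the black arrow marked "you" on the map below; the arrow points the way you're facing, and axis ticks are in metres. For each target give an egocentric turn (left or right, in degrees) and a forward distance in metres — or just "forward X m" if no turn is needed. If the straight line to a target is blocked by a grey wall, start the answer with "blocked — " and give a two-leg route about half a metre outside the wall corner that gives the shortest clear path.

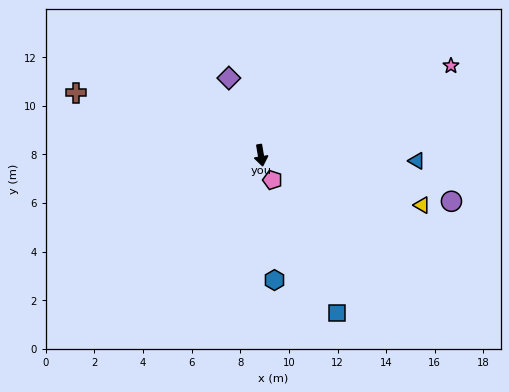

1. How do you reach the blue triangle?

turn left 78°, forward 6.4 m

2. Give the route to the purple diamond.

turn right 167°, forward 3.4 m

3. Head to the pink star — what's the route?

turn left 106°, forward 8.6 m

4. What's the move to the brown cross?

turn right 118°, forward 8.0 m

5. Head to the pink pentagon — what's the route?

turn left 16°, forward 1.1 m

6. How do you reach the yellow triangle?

turn left 63°, forward 6.9 m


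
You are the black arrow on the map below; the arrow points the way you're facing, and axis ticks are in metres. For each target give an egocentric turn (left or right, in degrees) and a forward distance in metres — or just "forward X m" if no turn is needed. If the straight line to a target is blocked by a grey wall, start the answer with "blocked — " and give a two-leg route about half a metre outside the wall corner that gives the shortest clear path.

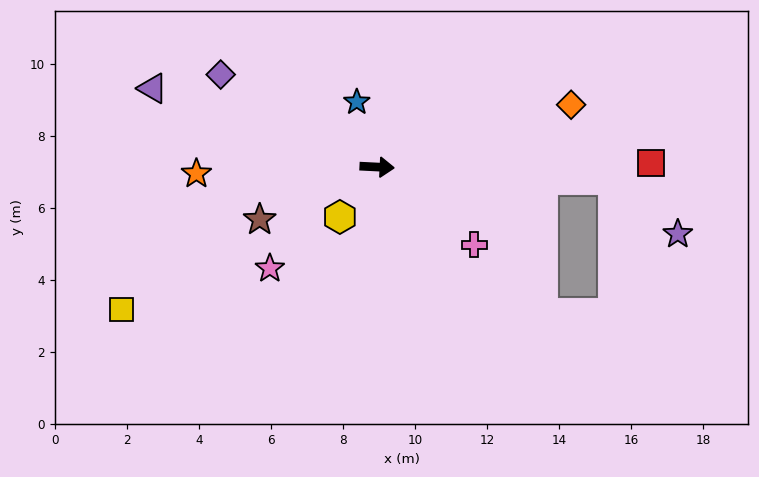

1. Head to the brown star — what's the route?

turn right 153°, forward 3.6 m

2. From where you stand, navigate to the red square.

turn left 4°, forward 7.6 m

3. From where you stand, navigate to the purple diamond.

turn left 152°, forward 5.0 m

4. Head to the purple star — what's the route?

blocked — forward 6.6 m, then turn right 37°, forward 2.4 m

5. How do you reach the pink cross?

turn right 36°, forward 3.5 m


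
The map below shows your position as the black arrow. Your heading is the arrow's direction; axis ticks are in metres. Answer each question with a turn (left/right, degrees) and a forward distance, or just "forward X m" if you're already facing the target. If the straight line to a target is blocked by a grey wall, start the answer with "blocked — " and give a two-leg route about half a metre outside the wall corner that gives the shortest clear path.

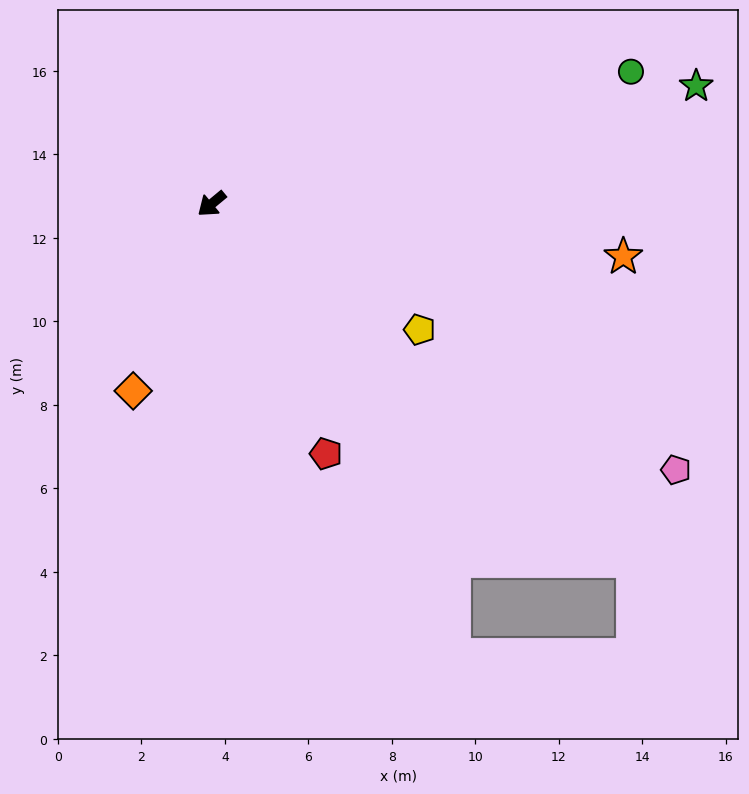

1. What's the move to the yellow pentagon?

turn left 109°, forward 5.8 m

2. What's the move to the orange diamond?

turn left 28°, forward 4.9 m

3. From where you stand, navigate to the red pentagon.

turn left 75°, forward 6.6 m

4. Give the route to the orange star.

turn left 133°, forward 9.9 m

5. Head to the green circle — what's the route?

turn left 158°, forward 10.5 m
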